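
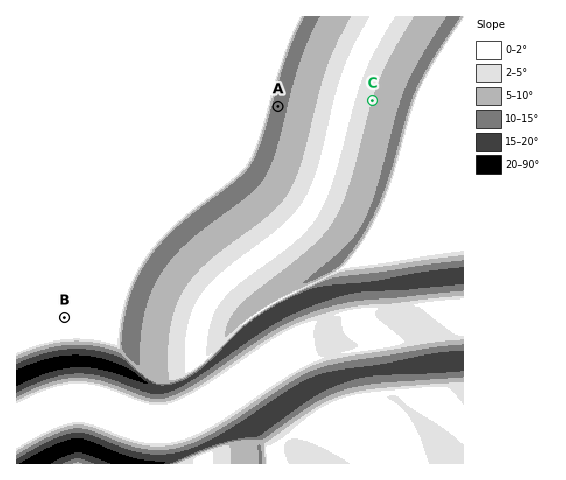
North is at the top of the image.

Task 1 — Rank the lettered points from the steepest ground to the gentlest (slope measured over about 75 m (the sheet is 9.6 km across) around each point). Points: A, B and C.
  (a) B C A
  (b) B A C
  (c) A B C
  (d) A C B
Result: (d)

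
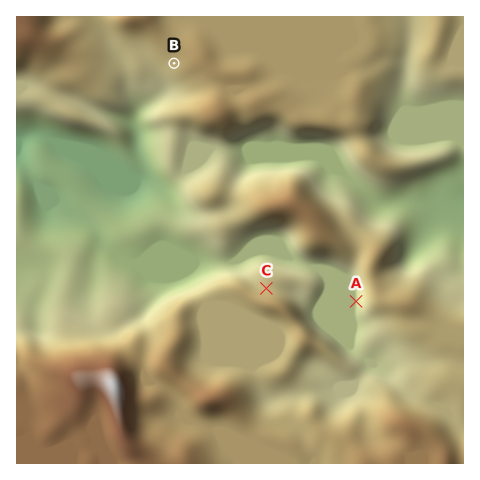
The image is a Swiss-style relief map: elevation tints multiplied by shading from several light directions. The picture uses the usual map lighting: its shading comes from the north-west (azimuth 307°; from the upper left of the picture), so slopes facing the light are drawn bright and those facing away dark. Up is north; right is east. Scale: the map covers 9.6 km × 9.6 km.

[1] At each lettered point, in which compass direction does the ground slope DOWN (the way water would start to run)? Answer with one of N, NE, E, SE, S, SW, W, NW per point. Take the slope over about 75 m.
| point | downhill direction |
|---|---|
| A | W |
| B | SW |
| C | N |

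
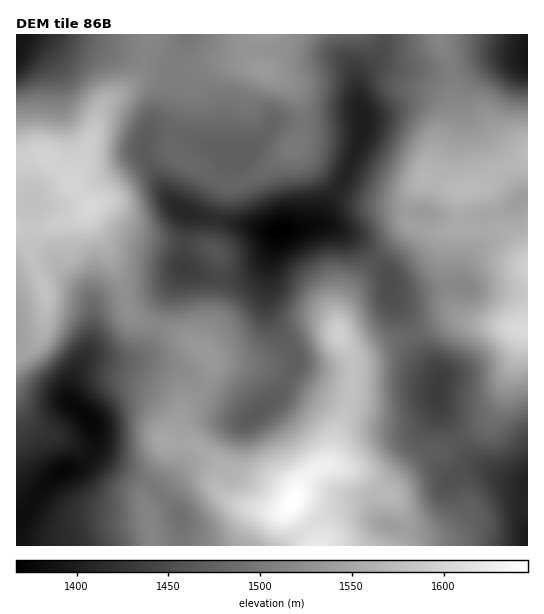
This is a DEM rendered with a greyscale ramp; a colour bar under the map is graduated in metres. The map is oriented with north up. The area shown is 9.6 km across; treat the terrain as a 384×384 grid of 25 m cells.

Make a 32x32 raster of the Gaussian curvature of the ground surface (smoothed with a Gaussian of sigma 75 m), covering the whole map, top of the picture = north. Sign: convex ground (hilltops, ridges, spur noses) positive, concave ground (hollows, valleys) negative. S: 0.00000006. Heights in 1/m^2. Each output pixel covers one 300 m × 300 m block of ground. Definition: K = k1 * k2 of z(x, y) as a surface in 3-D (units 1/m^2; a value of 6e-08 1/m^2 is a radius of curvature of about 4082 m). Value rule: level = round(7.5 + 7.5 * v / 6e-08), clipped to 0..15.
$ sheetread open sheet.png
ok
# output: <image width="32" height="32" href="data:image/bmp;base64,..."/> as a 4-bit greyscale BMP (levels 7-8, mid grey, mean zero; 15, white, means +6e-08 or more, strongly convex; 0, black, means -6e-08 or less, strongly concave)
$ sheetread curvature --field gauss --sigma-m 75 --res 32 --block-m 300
<image width="32" height="32" href="data:image/bmp;base64,Qk12AgAAAAAAAHYAAAAoAAAAIAAAACAAAAABAAQAAAAAAAACAAATCwAAEwsAABAAAAAAAAAAAAAAABEREQAiIiIAMzMzAERERABVVVUAZmZmAHd3dwCIiIgAmZmZAKqqqgC7u7sAzMzMAN3d3QDu7u4A////AHiHd3eHd4R3MGmWeFd3eHiHh3h4iLiHeeZGaOo1Vnp2d4dniYe4iXa/d3ZqZqaZZnZnZopmZ3eYi2l4XenYd3h3rJhQN1Z4Z3g3qiWDl1d4d5c8YolmYwh3jKl4Y3d2d4emW5n7d0m3Z3VVfbeFWYdkh5+4x2OP+4Z3VHdnhXhoM6meQWeGeZnIZkiGiKh0V0n7ZlZ3dmiIl4d4iZmXZYc5tViIh3d4d2WUZ3mIuqiIOViIVod4qHd98Am0eNu5R1/X60WHmYh2Z4+mYVRod3iJ01e6RZiJZSNf+HRAeSf6iKQEyDR5zHk0i/e6hqg3mIrIuFV7h3V5l7pEypdXyUZ4Rbc2i6cjd3dmhmqWOMlndldXd424dnlXjHEcmId2iWeXdod1OP5nhmZ0BGZ4dmh2d4Z3YAiEfLho23rHiHdnd4eodU33AHm4i4h6mYV3eIh3nPvPuIuIuHUGiEmIh3mJiGXkOnead1hgSHjJaIh4d2hwYgaHeHdb92Z3q3d3ZmqGgf9piHiHmrpXiImHd3eNYZish3iHd4iaWKh4h4h4dqmHSbd3d4ikV4nYV3eHV3h2p2iHiHd4lVfMpUVneDVXeI6zN4d4d3qoeXt3h1dog3pUU3d3d4uHl0ZIeFVEz4Z4ZnZ3d3h3dmqnaHh2WLp3d3d3d3d4dndph2h4l3iH"/>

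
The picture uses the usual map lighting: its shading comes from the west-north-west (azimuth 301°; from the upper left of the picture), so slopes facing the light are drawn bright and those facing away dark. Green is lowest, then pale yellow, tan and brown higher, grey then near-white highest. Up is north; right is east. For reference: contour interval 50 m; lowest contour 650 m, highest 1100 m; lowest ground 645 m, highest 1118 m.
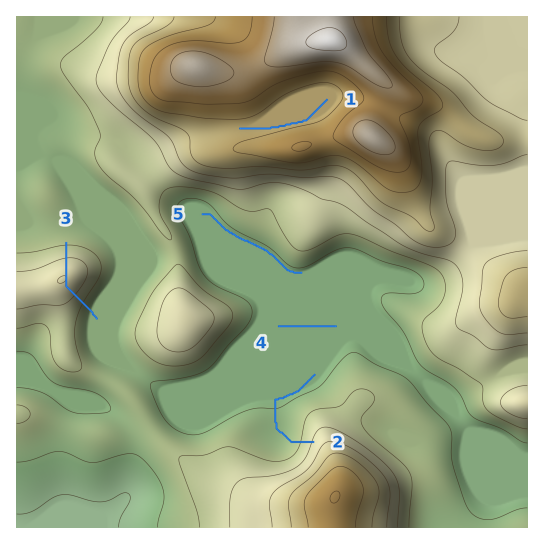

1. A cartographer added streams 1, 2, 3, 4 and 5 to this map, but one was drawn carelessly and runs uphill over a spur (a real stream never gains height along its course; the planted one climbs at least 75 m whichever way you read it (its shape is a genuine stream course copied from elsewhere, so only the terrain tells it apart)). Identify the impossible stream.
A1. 3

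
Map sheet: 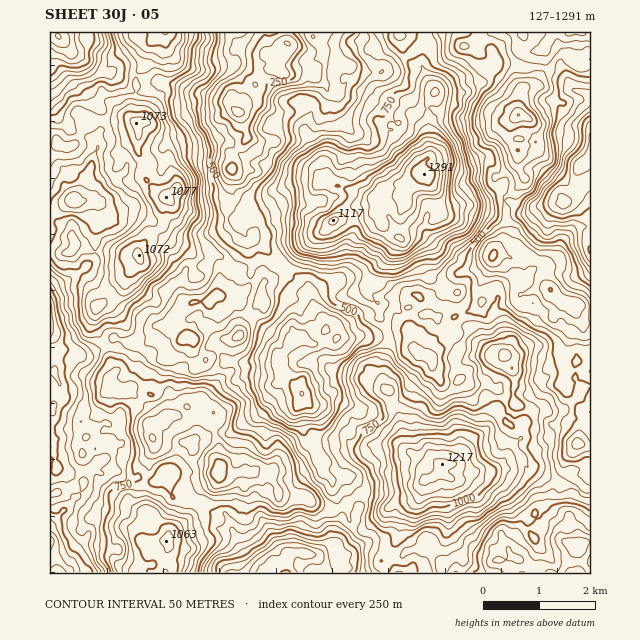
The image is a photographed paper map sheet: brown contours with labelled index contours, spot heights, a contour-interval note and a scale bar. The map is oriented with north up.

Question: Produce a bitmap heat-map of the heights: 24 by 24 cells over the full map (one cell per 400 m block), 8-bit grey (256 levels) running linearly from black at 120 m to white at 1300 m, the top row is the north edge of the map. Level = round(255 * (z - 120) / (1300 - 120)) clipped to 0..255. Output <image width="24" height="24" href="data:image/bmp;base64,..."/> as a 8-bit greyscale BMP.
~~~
<image width="24" height="24" href="data:image/bmp;base64,Qk12BgAAAAAAADYEAAAoAAAAGAAAABgAAAABAAgAAAAAAEACAAATCwAAEwsAAAABAAAAAAAAAAAAAAEBAQACAgIAAwMDAAQEBAAFBQUABgYGAAcHBwAICAgACQkJAAoKCgALCwsADAwMAA0NDQAODg4ADw8PABAQEAAREREAEhISABMTEwAUFBQAFRUVABYWFgAXFxcAGBgYABkZGQAaGhoAGxsbABwcHAAdHR0AHh4eAB8fHwAgICAAISEhACIiIgAjIyMAJCQkACUlJQAmJiYAJycnACgoKAApKSkAKioqACsrKwAsLCwALS0tAC4uLgAvLy8AMDAwADExMQAyMjIAMzMzADQ0NAA1NTUANjY2ADc3NwA4ODgAOTk5ADo6OgA7OzsAPDw8AD09PQA+Pj4APz8/AEBAQABBQUEAQkJCAENDQwBEREQARUVFAEZGRgBHR0cASEhIAElJSQBKSkoAS0tLAExMTABNTU0ATk5OAE9PTwBQUFAAUVFRAFJSUgBTU1MAVFRUAFVVVQBWVlYAV1dXAFhYWABZWVkAWlpaAFtbWwBcXFwAXV1dAF5eXgBfX18AYGBgAGFhYQBiYmIAY2NjAGRkZABlZWUAZmZmAGdnZwBoaGgAaWlpAGpqagBra2sAbGxsAG1tbQBubm4Ab29vAHBwcABxcXEAcnJyAHNzcwB0dHQAdXV1AHZ2dgB3d3cAeHh4AHl5eQB6enoAe3t7AHx8fAB9fX0Afn5+AH9/fwCAgIAAgYGBAIKCggCDg4MAhISEAIWFhQCGhoYAh4eHAIiIiACJiYkAioqKAIuLiwCMjIwAjY2NAI6OjgCPj48AkJCQAJGRkQCSkpIAk5OTAJSUlACVlZUAlpaWAJeXlwCYmJgAmZmZAJqamgCbm5sAnJycAJ2dnQCenp4An5+fAKCgoAChoaEAoqKiAKOjowCkpKQApaWlAKampgCnp6cAqKioAKmpqQCqqqoAq6urAKysrACtra0Arq6uAK+vrwCwsLAAsbGxALKysgCzs7MAtLS0ALW1tQC2trYAt7e3ALi4uAC5ubkAurq6ALu7uwC8vLwAvb29AL6+vgC/v78AwMDAAMHBwQDCwsIAw8PDAMTExADFxcUAxsbGAMfHxwDIyMgAycnJAMrKygDLy8sAzMzMAM3NzQDOzs4Az8/PANDQ0ADR0dEA0tLSANPT0wDU1NQA1dXVANbW1gDX19cA2NjYANnZ2QDa2toA29vbANzc3ADd3d0A3t7eAN/f3wDg4OAA4eHhAOLi4gDj4+MA5OTkAOXl5QDm5uYA5+fnAOjo6ADp6ekA6urqAOvr6wDs7OwA7e3tAO7u7gDv7+8A8PDwAPHx8QDy8vIA8/PzAPT09AD19fUA9vb2APf39wD4+PgA+fn5APr6+gD7+/sA/Pz8AP39/QD+/v4A////ADlShKzAwJddRysiLD1QfIWBb2I/NDw1KEZliK7DxaJ/a1U+RkpffIp+gnNLPU01KVNsiKu4q5aDg3p8eXBylaywp5d6XlNFQmJif5eXjJKin6Chj21yj77b18qujW1jYlVjbICMhpy+tK6ab19vlcLj6t3Do4hqXFdua36lmZaqoJCGXWeFosXV2tKtmoRgQ1dvc4Wsp52egGxTR1x5jqytrbKhjINjTU5siIyWoqKad0knHkBphpaHd4GIiHxlUk5tk5KIhYF6XzchJUh2k4hlWGN8iW1TUU9ggH9wY19nXzcmNEFhe2NIVGuRmXBRUE10enNkV1ZsdEgpKCk9WFZMVmR6gWRHO1eRnYZrW1pYY2BCNzlRZ1xaWVZVTz4tKGaSpKiEaGJUXGdRRVRqc2JaYVlMPTAmOoOKosCwgnRlXV1ZYWlwiZB7aU0xMDA0WZaYnby5m3tgS05woqift8+wjmIrLD5JcIuLhZmyr4NRTFF1r8vE3d7LvppaQ2Z5fH11gpm4xY5NR1x2obLJ4evcy6NoSW2ZlI+Flqy6vYo+Lk58qbe2zeb21ZJVPkV7maKYn7K1pHY4Jjlkk5+VnMHo1ohVLC9alaGhob+9l2k0HTRNam9uhpu6rm41ICVXgYueorm1hFUgCypMWlJlgZWmnWkwFiZPbm+Dj5mXgVgrFhw0QEFUcIOgonZPLi5PY09XeZKjonlJKxMSLD5LYnaPfWNWRTpGRzFIc6i9uIVLLRgOLT5YcYyFa05NPjUzNA=="/>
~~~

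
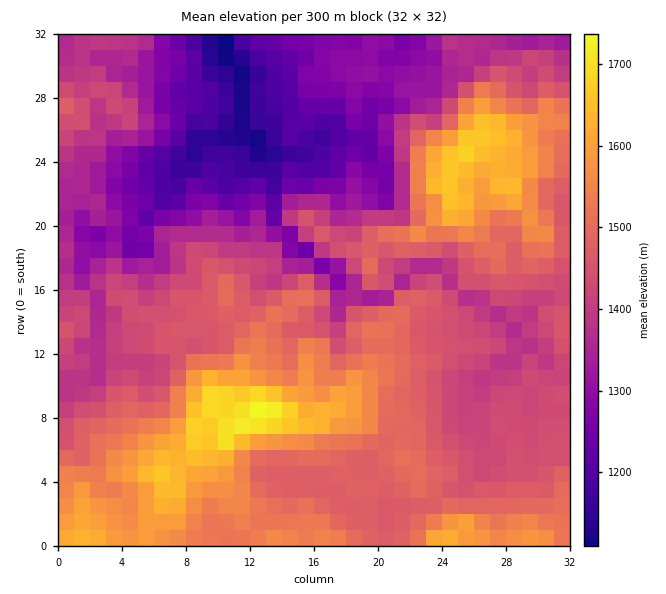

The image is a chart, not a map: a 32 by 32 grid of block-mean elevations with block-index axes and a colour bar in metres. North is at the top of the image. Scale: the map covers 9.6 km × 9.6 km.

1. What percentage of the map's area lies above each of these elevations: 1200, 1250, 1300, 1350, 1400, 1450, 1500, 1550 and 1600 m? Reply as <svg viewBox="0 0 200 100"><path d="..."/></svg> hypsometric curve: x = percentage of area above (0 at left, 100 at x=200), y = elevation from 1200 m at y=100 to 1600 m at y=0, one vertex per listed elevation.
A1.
<svg viewBox="0 0 200 100"><path d="M187 100l-11-12-14-13-13-13-19-12-34-12-38-13-23-13-17-12"/></svg>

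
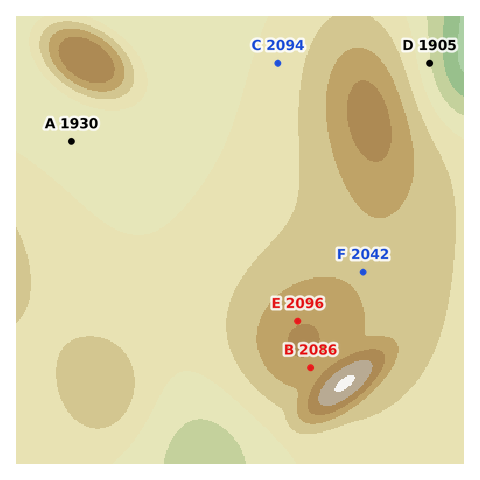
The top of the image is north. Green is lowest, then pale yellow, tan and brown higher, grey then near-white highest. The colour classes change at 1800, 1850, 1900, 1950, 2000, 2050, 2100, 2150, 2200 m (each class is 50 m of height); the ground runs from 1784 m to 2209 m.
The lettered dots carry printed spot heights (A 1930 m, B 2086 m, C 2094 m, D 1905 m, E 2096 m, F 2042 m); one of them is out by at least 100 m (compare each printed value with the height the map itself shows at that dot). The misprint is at C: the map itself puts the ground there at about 1969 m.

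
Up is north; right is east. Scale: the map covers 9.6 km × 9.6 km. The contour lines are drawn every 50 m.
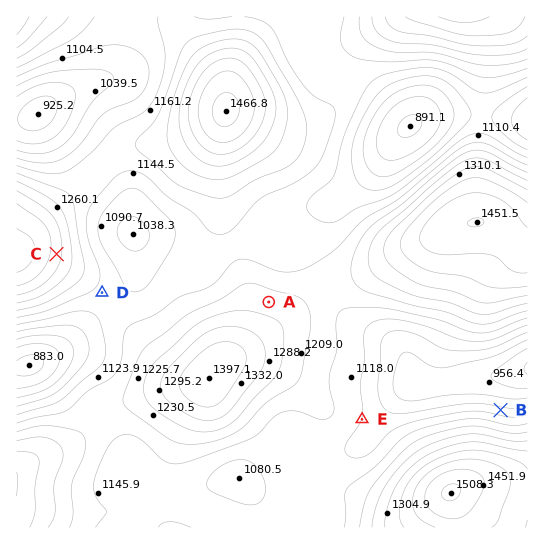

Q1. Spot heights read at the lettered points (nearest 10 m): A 1230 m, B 1070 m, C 1320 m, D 1130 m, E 1100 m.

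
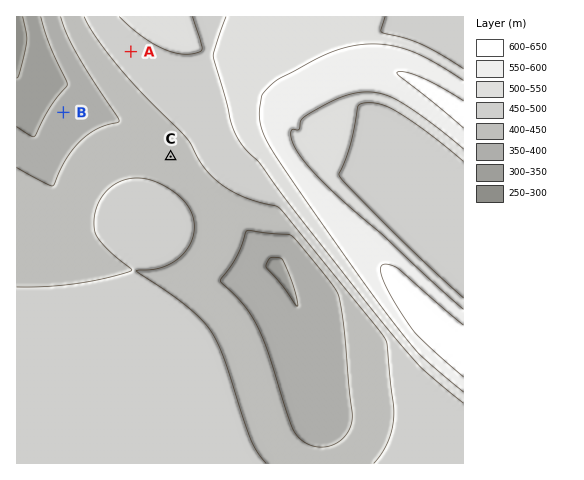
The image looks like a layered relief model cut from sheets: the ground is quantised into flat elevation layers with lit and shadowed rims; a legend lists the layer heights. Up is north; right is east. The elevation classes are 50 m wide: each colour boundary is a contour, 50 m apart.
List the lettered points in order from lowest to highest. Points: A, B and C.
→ B C A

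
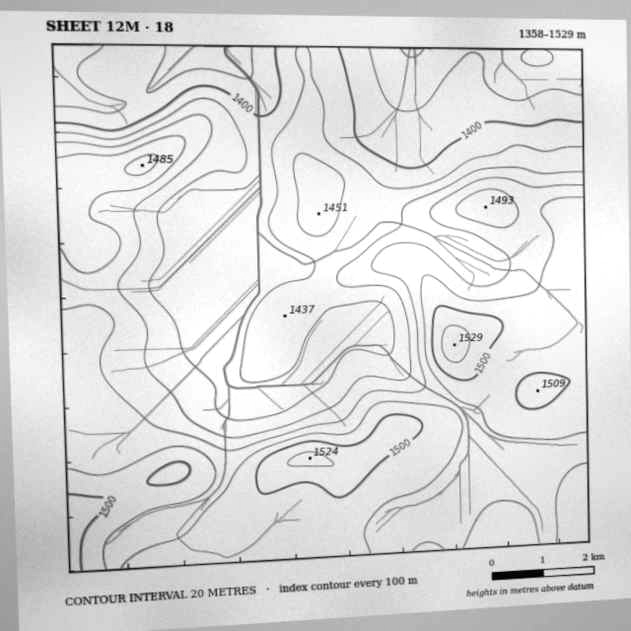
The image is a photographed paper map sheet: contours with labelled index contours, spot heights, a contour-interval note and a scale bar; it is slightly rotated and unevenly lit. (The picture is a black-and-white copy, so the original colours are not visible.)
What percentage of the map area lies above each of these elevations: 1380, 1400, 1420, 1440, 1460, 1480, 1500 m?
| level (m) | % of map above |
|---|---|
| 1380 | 95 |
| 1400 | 87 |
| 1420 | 71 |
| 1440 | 56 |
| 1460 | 46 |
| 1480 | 27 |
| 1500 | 5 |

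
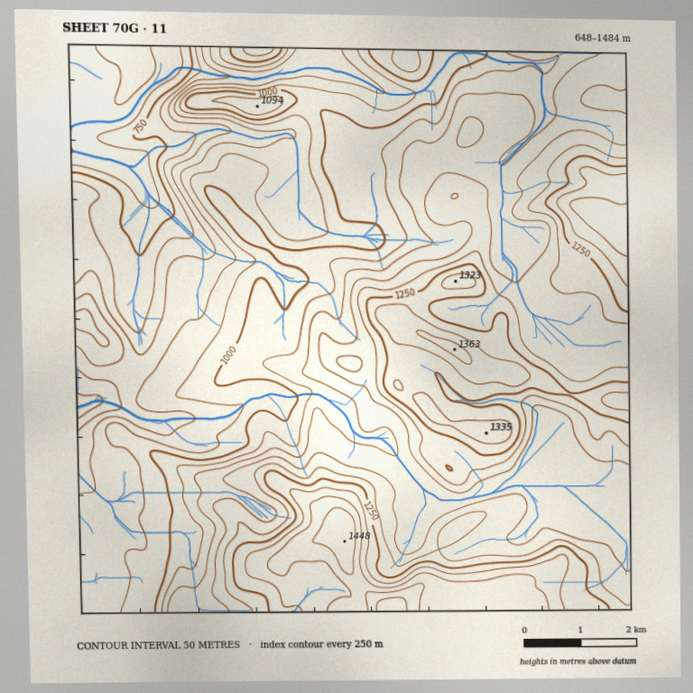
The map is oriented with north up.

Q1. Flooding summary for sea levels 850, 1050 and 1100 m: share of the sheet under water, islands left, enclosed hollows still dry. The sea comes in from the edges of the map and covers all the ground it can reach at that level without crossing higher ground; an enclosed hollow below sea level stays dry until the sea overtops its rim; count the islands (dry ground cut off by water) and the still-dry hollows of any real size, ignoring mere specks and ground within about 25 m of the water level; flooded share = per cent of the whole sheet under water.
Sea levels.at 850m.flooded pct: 10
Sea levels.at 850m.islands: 0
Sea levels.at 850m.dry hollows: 0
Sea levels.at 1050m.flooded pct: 42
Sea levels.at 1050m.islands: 1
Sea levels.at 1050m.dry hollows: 0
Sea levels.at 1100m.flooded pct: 48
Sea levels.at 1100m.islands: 0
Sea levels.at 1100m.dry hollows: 0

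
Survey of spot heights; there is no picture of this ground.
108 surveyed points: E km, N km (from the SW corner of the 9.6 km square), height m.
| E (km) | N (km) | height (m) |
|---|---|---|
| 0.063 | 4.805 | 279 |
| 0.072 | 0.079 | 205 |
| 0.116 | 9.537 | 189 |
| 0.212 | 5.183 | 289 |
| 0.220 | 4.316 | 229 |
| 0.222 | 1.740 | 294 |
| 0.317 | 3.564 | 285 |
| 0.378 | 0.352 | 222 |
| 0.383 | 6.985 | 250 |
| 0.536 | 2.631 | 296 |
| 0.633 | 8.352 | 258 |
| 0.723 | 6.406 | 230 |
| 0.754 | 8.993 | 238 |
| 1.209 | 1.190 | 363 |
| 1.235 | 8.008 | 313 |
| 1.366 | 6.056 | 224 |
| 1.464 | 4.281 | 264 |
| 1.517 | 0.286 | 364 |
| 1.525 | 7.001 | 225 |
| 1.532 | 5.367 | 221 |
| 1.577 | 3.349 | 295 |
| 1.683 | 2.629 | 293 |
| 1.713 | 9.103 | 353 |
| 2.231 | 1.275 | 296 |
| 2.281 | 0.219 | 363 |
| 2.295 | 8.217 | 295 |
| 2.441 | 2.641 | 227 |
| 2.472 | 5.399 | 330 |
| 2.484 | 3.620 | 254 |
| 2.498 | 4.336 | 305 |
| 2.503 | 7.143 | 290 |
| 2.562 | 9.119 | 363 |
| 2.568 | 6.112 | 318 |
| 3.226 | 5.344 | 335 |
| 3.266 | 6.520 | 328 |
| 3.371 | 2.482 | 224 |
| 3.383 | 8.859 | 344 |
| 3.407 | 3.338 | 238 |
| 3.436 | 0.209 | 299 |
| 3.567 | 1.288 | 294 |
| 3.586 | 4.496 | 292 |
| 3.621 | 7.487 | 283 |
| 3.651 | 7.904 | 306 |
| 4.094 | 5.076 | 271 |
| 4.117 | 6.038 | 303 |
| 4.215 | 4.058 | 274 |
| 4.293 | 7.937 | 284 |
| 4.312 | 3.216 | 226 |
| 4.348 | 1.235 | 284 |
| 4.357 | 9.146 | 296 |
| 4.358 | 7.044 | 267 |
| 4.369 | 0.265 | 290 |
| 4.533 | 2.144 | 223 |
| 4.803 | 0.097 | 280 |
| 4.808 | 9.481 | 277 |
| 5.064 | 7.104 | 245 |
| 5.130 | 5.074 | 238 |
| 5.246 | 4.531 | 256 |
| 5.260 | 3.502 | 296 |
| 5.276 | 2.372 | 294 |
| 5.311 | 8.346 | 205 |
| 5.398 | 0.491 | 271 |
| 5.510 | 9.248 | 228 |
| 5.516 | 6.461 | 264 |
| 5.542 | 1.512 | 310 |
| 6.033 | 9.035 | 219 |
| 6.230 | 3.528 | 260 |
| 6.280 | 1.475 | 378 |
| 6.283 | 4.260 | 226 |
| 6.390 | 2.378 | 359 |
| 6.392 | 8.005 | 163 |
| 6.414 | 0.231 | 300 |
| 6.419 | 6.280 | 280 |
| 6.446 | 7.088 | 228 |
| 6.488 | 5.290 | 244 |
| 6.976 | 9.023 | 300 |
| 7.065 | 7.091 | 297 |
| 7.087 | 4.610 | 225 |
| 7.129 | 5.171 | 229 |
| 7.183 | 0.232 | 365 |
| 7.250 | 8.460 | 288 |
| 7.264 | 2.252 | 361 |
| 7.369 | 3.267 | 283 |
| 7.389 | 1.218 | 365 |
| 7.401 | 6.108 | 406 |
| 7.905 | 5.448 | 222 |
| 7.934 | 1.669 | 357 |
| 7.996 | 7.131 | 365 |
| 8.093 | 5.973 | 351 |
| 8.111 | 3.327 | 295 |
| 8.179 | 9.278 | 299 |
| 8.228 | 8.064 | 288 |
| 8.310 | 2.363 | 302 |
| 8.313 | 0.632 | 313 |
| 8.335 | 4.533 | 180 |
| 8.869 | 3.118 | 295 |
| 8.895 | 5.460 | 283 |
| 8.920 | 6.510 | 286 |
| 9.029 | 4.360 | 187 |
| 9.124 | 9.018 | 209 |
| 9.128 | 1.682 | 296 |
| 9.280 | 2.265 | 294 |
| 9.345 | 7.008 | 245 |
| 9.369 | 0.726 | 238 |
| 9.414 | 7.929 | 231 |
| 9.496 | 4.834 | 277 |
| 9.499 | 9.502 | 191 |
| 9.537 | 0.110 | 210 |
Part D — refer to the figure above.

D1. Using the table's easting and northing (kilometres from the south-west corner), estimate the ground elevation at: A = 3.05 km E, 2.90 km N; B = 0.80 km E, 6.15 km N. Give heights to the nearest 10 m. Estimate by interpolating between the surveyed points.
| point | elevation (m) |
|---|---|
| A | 220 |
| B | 240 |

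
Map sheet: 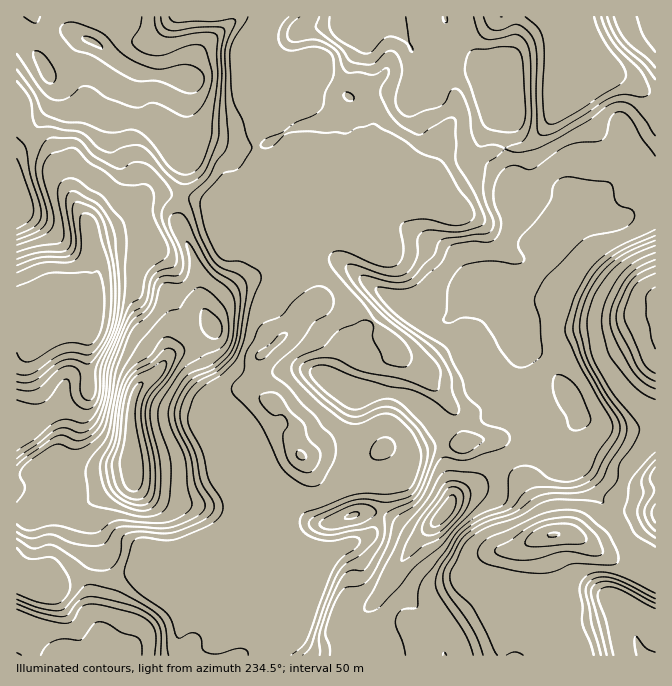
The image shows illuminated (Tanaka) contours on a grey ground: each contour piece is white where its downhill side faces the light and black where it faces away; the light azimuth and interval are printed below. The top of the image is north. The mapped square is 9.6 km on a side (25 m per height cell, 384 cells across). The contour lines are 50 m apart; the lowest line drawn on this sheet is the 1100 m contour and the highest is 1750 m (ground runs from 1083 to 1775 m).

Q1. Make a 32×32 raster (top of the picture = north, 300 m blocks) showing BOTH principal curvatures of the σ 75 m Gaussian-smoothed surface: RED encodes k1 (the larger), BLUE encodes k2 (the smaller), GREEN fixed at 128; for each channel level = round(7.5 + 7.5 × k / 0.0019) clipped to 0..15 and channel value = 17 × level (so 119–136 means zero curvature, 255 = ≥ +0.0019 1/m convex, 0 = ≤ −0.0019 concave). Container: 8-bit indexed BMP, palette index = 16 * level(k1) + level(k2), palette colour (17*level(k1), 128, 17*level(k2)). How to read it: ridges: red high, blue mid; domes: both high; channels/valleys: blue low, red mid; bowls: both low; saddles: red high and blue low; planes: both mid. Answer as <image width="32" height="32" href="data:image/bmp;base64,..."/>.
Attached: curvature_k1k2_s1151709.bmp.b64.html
<image width="32" height="32" href="data:image/bmp;base64,Qk02CAAAAAAAADYEAAAoAAAAIAAAACAAAAABAAgAAAAAAAAEAAATCwAAEwsAAAABAAAAAAAAAIAAABGAAAAigAAAM4AAAESAAABVgAAAZoAAAHeAAACIgAAAmYAAAKqAAAC7gAAAzIAAAN2AAADugAAA/4AAAACAEQARgBEAIoARADOAEQBEgBEAVYARAGaAEQB3gBEAiIARAJmAEQCqgBEAu4ARAMyAEQDdgBEA7oARAP+AEQAAgCIAEYAiACKAIgAzgCIARIAiAFWAIgBmgCIAd4AiAIiAIgCZgCIAqoAiALuAIgDMgCIA3YAiAO6AIgD/gCIAAIAzABGAMwAigDMAM4AzAESAMwBVgDMAZoAzAHeAMwCIgDMAmYAzAKqAMwC7gDMAzIAzAN2AMwDugDMA/4AzAACARAARgEQAIoBEADOARABEgEQAVYBEAGaARAB3gEQAiIBEAJmARACqgEQAu4BEAMyARADdgEQA7oBEAP+ARAAAgFUAEYBVACKAVQAzgFUARIBVAFWAVQBmgFUAd4BVAIiAVQCZgFUAqoBVALuAVQDMgFUA3YBVAO6AVQD/gFUAAIBmABGAZgAigGYAM4BmAESAZgBVgGYAZoBmAHeAZgCIgGYAmYBmAKqAZgC7gGYAzIBmAN2AZgDugGYA/4BmAACAdwARgHcAIoB3ADOAdwBEgHcAVYB3AGaAdwB3gHcAiIB3AJmAdwCqgHcAu4B3AMyAdwDdgHcA7oB3AP+AdwAAgIgAEYCIACKAiAAzgIgARICIAFWAiABmgIgAd4CIAIiAiACZgIgAqoCIALuAiADMgIgA3YCIAO6AiAD/gIgAAICZABGAmQAigJkAM4CZAESAmQBVgJkAZoCZAHeAmQCIgJkAmYCZAKqAmQC7gJkAzICZAN2AmQDugJkA/4CZAACAqgARgKoAIoCqADOAqgBEgKoAVYCqAGaAqgB3gKoAiICqAJmAqgCqgKoAu4CqAMyAqgDdgKoA7oCqAP+AqgAAgLsAEYC7ACKAuwAzgLsARIC7AFWAuwBmgLsAd4C7AIiAuwCZgLsAqoC7ALuAuwDMgLsA3YC7AO6AuwD/gLsAAIDMABGAzAAigMwAM4DMAESAzABVgMwAZoDMAHeAzACIgMwAmYDMAKqAzAC7gMwAzIDMAN2AzADugMwA/4DMAACA3QARgN0AIoDdADOA3QBEgN0AVYDdAGaA3QB3gN0AiIDdAJmA3QCqgN0Au4DdAMyA3QDdgN0A7oDdAP+A3QAAgO4AEYDuACKA7gAzgO4ARIDuAFWA7gBmgO4Ad4DuAIiA7gCZgO4AqoDuALuA7gDMgO4A3YDuAO6A7gD/gO4AAID/ABGA/wAigP8AM4D/AESA/wBVgP8AZoD/AHeA/wCIgP8AmYD/AKqA/wC7gP8AzID/AN2A/wDugP8A/4D/AIeGloWHh9iDlXSDtYZzg7aWl4eWhai4hXWFhndyp7iHx9fEt6i42qSFhoeHh4dx2KiYl2SXuJeEdoeHhpS3qJelcnLZt6eVkoaHh3eHh4Ol2Kenlaa3hIaHiIeFg+no53J0Y7OThHSGh3eHh4eHdoLYpdeWlINkh5iXl5Xk+rVwlGSFlqeEdoeHd4eHiId3graE19emg4OmppeXuLWRkYW1dYaWtoRikoN2h4eHh4SBcHGF58W2YXOBgIKUcJOWg9ump6imgpbHppSEh4eF5fn3sbKm9/iFc4SFcWCEpoW2yaeXl6K258XI6KSHd4aUk+f4xJSW+ebW2aaFhaSmk7ell4eFpOvqg7Z0hIeHp6aVg4JzUZX31aaXpLW4tpODpenIp6S26diDyIN2h5elYaaXh4d0lOelyLaVp7nJhXGigce3tJP3x6SngoeIqINzlZeGZnSTwlGCpJeYh6enlIGFkrVhg/ellWJ1h5iXlYWWo5Nkc9fHpaeWd4eImNrFlqeWpYCE+KSUY3WXp3SEhoTJyKT2+JKVh4eHh4jHx4KWlLboYIT495Z0cYOFhIWl+Ojo58aCg6eYiIeHmOiCprVThdrAtsXW+LTYo6KkxfjYlHN0c3KFuIiHh4fHpYO3VHaDk2GD54Tnw7XpgnJzlZSnl3RxlLaXh4eYl9eEppZ0d3eGdWDXyKaD2eqChYSVhpeVgLboqId3h5iXtWSmZIZ3d3d3cNWD15bHx5OFl3V1dIHn6JeHh4eHh4fXdKZjdnR2dodx1pPqtce4xZWHl3WU9/e1t5eYqJeHh8emhYVjdGKjk3Hnk4LT1nOVloeHpfe1YlOWp5eXhoeHl9eFhXaGtvmQk8eGYfaUZIZ3h4eWlXV2dqbH2bW2h5iHl+fGhtnWt2CUt4TW+HJ2h3d3h4eHd4a2toNicLWHh5iHl7joyaeCcMaHhcXUY3eHd3eHd4eHh4aFdWOWuIiHh4eHh5jHg6K2lZZlg9SEdYd3h4eHh4eHh3d1lqapl5eIiIeHmLZjdYSml3O32reEh3eHh3eHh3eGhoWolaeGl6iXl4i4tYRkhbiGhMeYyJSWl4eHdod2dYWmhZeVkpKVuIeGuJeUtKemqJa2l4fIhYWHl6enh4eFp5d0hbi5xnCVx6fIhXLHqKeYl4d2ldaDhJeHdpaolpW6p5Z0uKjIcnODuMiUhdiVd4aEpabZ2YN0h5iGhbZ0hbeGlpWoqMdyd3WDkoG36IN1pffGprjXg3SGlXVTxKZxtpZ1p6mouIOHd3VyhceUldj3c4Wlt/iTc4XFlHPGuZTGlYe1pbjIk4eGgrjHhoXHppSXxnGEtvWkhMb31rmYlqeFqLdzhLaUh4OW2Jc="/>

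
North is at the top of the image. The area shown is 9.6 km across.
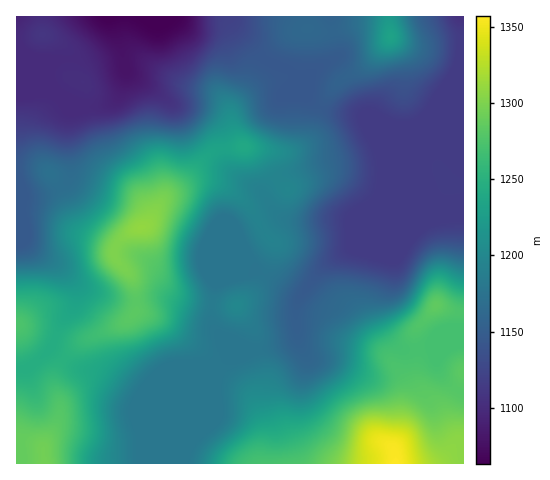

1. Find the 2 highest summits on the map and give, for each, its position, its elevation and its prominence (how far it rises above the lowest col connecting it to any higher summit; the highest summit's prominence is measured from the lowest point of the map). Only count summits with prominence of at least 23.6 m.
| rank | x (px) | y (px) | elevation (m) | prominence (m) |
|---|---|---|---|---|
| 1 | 141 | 228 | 1309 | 130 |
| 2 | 391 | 36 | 1232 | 85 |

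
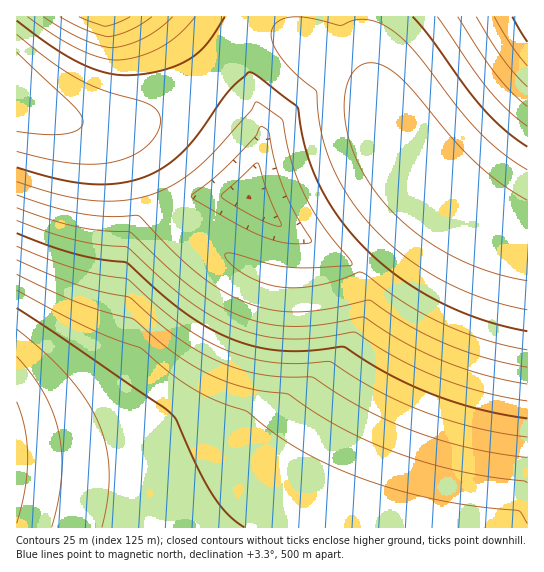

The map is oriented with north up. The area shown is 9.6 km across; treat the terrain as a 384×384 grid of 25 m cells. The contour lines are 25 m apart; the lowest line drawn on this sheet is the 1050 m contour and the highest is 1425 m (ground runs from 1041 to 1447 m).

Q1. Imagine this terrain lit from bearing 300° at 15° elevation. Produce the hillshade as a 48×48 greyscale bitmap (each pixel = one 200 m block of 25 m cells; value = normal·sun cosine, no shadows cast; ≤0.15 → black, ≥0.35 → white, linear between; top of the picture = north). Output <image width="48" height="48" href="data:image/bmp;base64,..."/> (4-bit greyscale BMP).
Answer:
<image width="48" height="48" href="data:image/bmp;base64,Qk32BAAAAAAAAHYAAAAoAAAAMAAAADAAAAABAAQAAAAAAIAEAAATCwAAEwsAABAAAAAAAAAAAAAAABEREQAiIiIAMzMzAERERABVVVUAZmZmAHd3dwCIiIgAmZmZAKqqqgC7u7sAzMzMAN3d3QDu7u4A////ALu7qqqpmZmZmIiIiIiIiIiIiIh3d3d3iLu7qqqpmZmZmIiIiIiIiIiIiIh3d3d3eLu7qqqpmZmZmIiIiIiIiIiIiIh3d3d3eLu7qqqpmZmZmYiIiIiIiIiIiId3d3d3d7u7qqqpmZmZmYiIiIiIiIiIiId3d3d3d7u6qqqpmZmZmZiIiIiIiIiIiId3d3d3d7u6qqqpmZmZmZiIiIiIiIiIiId3d3d3Zru6qqqZmZmZmZmIiIiIiIiIiId3d3d3ZruqqqqZmZmZmZmYiIiIiIiIiId3d3d2ZrqqqqmZmZmZmZmZiIiIiIiIiId3d3d2ZqqqqqmZmYiZmIiIiIiIiIiIiId3d3d2ZqqqqpmZmYiYiIh3eIiIiIiIiId3d3d2ZqqqqZmZmIiYiId3dneIiIiIiIh3d3d2ZqqqmZmZiImYiId3ZmVoiIiIiIh3d3d2ZqqZmZmIiImYiId2ZlVVeIiIiIh3d3d2ZpmZmZiIiJmYiId2ZVVEV4iIiIiHd3d2ZpmZmYiIiJmZiId2ZVRENHiIiIiHd3d3ZpmZiIiIiJmZiId2ZVREM0eIiIiId3d3ZpmYiIh3iZmZiId2ZlVEQzWIiIiId3d3d5iIiId3iamZmIh3ZlVURDRoiIiIh3d3d4iIiHd3iamZmIh3dmZVVERYmIiIiHd3d4iId3d3iaqZmYiHd3ZmZVVXmYiIiHd3d4iHd3dmiqqZmYiIiHd3dmZomYiIiId3d4h3d3ZmiqqpmZiIiIiIiHd4mZiIiIiHd3d3d2ZmiqqpmZmIiZmZmZiZmZiIiIiIiHd3dmZmiqqZmZmJmZqqqqqZmZmIiIiIiHd3ZmZWiqqZmZiJmaqqu6qpmZmIiIiIiHd2ZmVVeamZmYiImaq7uqqpmZmIiIiIiHd2ZmVVaJmZmIiImau7uqqpmZmIiIiIiHdmZmVVVomZiIiImru7uqqpmZmIiIiIiHdmZmVVVVd3d3d4rMu7u6qpmZiIiIiIiHdmZmVVVERFVVRGrMy7u6qpmZiIiIiIiHdmZmZVVUREMzM0nMzLu6qpmZiIiIiIiHd2ZmZlVVREQzM0jMzLu6qpmYiIiIiIiHd3ZmZmVVVERDMze8zMu7qpmYiIh3d4iHd3d2ZmZlVUREMza9zMu7qpmYiHd3d3iHd3d3d3ZmZVVERDWt3Mu7qpmIiHd3d3eHd3d3d3d3ZmVVRDSM3My7qpmIh3d3d3d3d3d3iIiHd2ZlVEV5vMy7qpmId3d3d3d3d3eIiIiIh3dmVUaJm8y7qpmId3dmZnd3d3iIiZmZmId2ZVaJmau7qpmId3ZmZmZ3d3iImaqqmZiHdmeZmZq7qpiHd2ZmZmZnd3iJmqu7qqmId3iZmZmaqZiHd2ZmZmZnd3iJqrzMu6qZh4iZmZmaqZiHdmZlVWZnd4iJq83czLupmImZmZmZqZiHdmZlVVVnd4iZrN3d3cu6qZmZmZmZqZiHdmZVVVVXd4iZrO7u7dzLqqqpmZmZqZiHdmZVVVVXd3iZrf//7t3MuqqpmZmaqZiHdmZVVVVQ=="/>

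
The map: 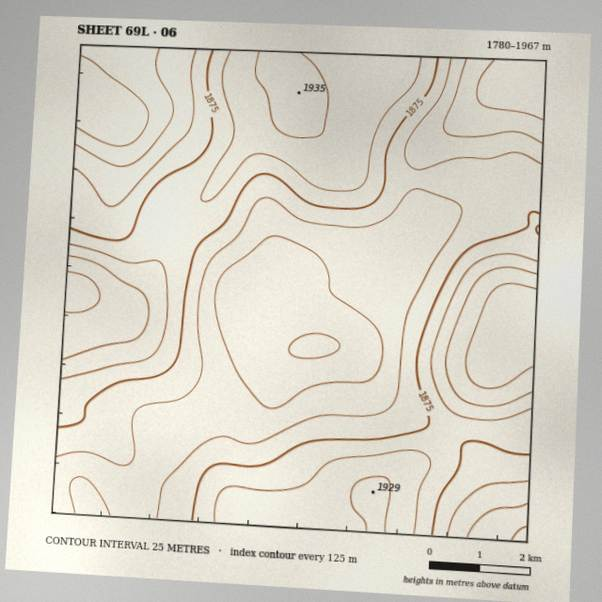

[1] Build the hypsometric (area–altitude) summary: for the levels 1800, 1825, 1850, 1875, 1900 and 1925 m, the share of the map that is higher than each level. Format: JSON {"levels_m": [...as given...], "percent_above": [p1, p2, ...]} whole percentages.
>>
{"levels_m": [1800, 1825, 1850, 1875, 1900, 1925], "percent_above": [96, 83, 62, 42, 26, 10]}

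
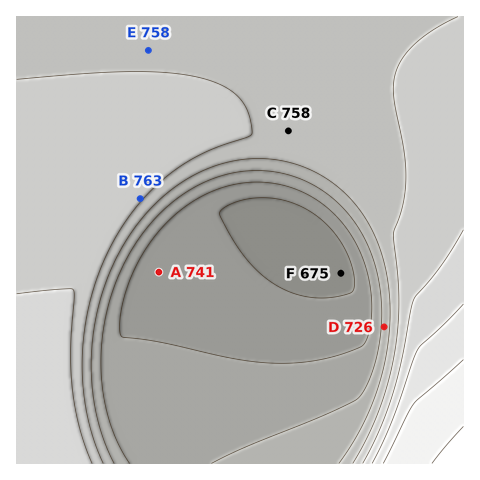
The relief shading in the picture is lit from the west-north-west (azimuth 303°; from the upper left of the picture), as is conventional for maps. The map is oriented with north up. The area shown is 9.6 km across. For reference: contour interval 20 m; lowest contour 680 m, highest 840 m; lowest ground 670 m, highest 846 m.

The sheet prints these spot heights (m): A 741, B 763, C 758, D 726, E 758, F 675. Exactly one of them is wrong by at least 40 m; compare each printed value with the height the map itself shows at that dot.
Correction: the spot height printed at A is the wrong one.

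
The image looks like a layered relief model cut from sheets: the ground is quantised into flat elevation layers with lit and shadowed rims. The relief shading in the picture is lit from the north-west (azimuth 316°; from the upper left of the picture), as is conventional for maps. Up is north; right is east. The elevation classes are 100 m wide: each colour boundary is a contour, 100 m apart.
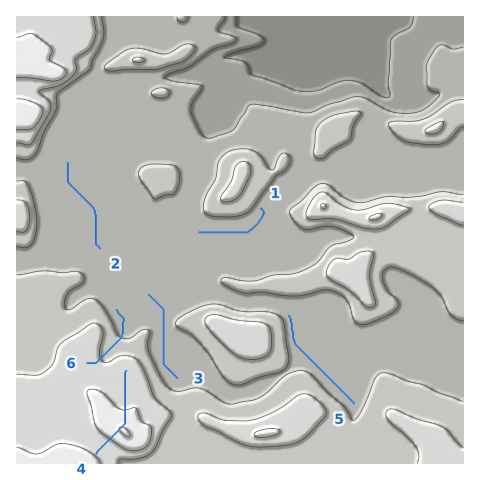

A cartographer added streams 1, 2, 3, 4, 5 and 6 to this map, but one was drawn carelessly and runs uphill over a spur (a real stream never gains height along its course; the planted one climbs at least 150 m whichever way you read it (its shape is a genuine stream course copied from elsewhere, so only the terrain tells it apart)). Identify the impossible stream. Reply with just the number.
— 4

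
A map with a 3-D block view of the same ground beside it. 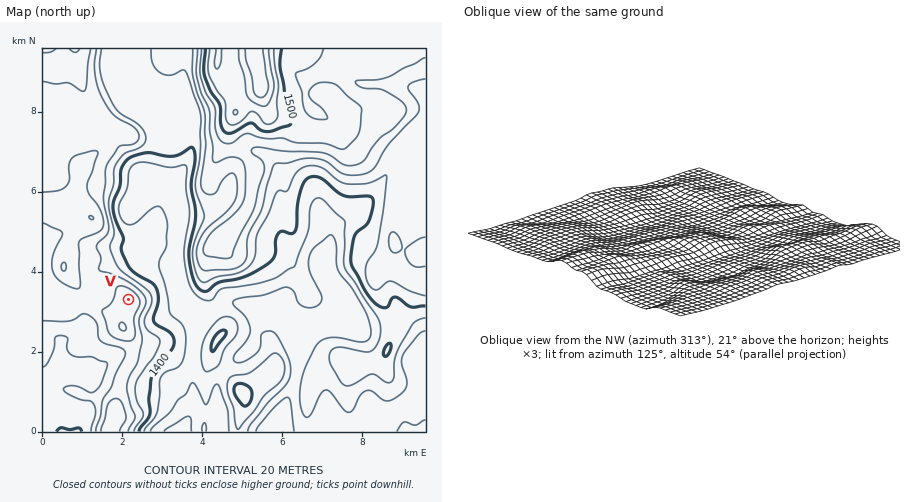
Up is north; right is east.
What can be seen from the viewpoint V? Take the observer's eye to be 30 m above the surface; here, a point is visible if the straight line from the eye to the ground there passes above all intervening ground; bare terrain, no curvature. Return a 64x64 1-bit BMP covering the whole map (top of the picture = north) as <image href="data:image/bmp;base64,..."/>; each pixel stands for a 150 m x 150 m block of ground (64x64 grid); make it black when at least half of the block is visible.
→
<image width="64" height="64" href="data:image/bmp;base64,Qk0+AgAAAAAAAD4AAAAoAAAAQAAAAEAAAAABAAEAAAAAAAACAAATCwAAEwsAAAIAAAAAAAAA////AAAAAAD/8AH3gAhz///wAP+AGHHP/n8A94AYcMeAP/73wBjwwAA///fACODAA///98AA4EAP///34ADgQP++Y/f4AeBA/w4D9/wF4AD/DgPz/g/wQP4GA/B+D/CA/gPD8D4P+YD/Aef4Hx//gP8B5/gPP//A/wD/+AZ//8D/AP/8Bn//4P8D//4O///g/g///w////D+H///H///8P4/P//////4//8///////////////h/j///////+D8P////8//4fw/P///z//B/Hx//////8P8fH//////g/z8f////h2D//w////8AAP//D////wAA//8P////AAD/7w////8AAH/jD////wAAP+A/////AAAf4P////8AAA/g/////4AAB+f+f///wAAD/4x////AAAH/AH///+AAAf8Af///4AAH/wD////gAB//Af///+AAP/8D////8AA//wP////wAH4/A////+AAfB8A////4AH4DwD////AP+AHAB///8D/4AMAH+H////gAAA/EP//9wAAAHg8///AAADh4D///4AQQOfAP//8AHBA/4A//zwA4AD/gD/+HADAAP+AP/48AIAA/4A//jgAAAD/AD/8MAAAAP8AP/xwAAAA/wB//HAAAAD/gH/8cAAAAP+Af/jwAAAA/4B/+OAAAAD/gH/44AAAAA=="/>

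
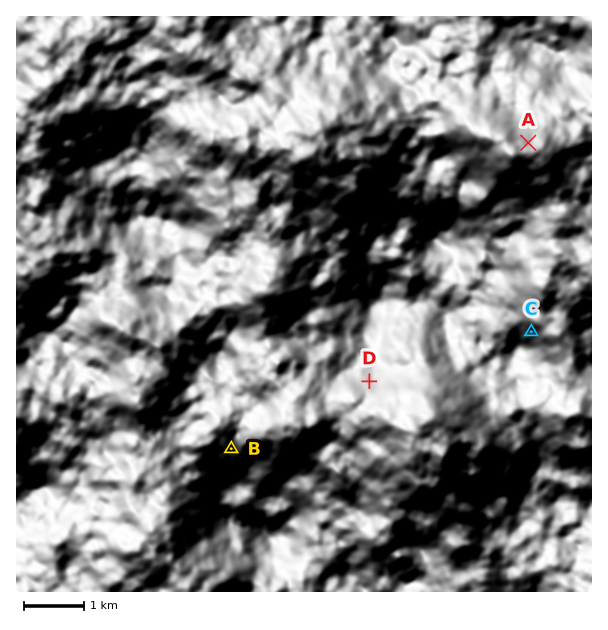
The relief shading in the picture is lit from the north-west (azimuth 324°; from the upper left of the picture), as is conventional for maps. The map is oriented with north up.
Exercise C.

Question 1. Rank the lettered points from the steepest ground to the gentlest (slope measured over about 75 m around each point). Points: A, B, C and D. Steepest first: C D A B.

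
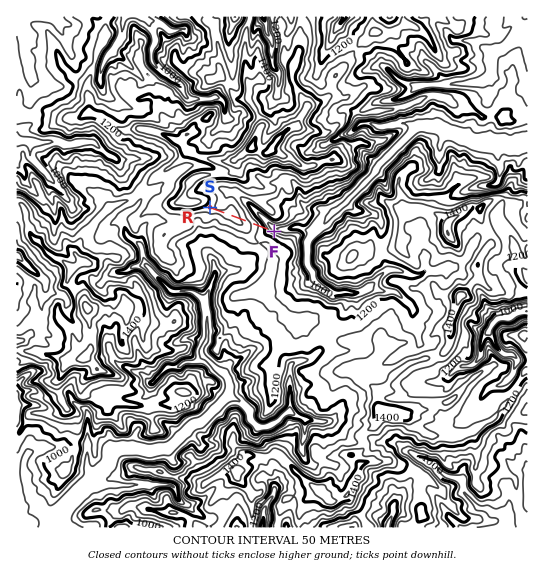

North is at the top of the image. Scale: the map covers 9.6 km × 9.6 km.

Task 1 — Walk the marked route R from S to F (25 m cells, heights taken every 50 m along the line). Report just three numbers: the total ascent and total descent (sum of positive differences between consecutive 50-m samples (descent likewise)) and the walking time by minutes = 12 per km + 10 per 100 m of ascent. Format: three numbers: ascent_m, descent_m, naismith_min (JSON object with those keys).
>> {"ascent_m": 15, "descent_m": 290, "naismith_min": 17}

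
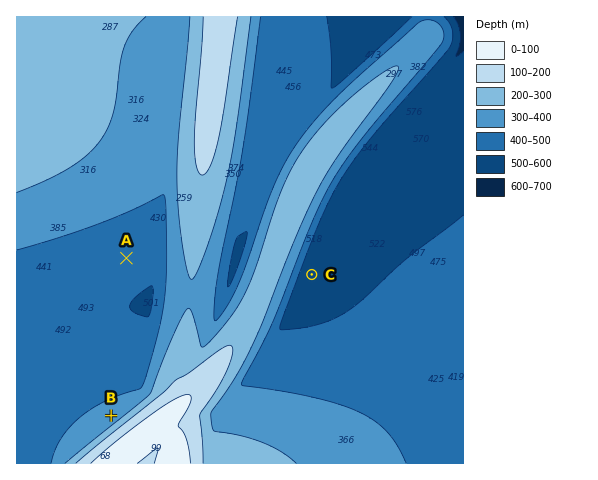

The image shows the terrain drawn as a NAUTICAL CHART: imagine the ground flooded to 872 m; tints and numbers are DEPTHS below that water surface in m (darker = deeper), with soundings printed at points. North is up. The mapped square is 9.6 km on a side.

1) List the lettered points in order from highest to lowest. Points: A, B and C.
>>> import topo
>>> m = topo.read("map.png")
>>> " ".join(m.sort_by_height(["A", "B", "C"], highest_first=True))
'B A C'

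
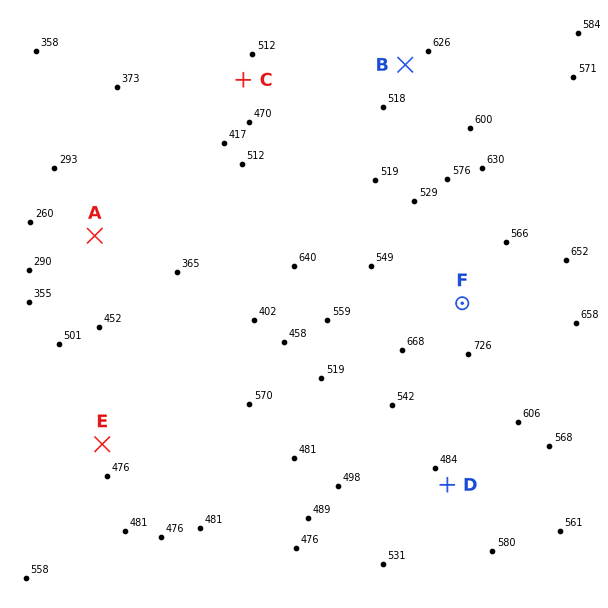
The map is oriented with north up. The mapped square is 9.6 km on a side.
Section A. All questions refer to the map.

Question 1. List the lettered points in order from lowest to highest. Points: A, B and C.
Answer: A C B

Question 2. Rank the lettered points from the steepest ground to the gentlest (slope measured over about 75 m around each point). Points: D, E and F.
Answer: F D E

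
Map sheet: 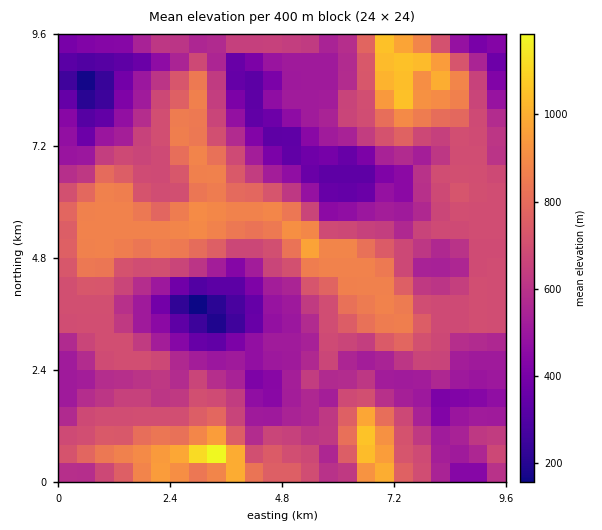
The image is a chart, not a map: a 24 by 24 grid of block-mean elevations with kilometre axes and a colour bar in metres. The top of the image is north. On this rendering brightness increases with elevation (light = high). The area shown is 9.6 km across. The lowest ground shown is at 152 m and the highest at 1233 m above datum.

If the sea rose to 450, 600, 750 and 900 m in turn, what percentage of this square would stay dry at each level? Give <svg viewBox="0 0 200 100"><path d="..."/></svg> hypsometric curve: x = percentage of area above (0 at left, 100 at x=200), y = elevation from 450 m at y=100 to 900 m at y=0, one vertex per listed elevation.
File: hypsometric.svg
<svg viewBox="0 0 200 100"><path d="M174 100l-57-33-71-34-36-33"/></svg>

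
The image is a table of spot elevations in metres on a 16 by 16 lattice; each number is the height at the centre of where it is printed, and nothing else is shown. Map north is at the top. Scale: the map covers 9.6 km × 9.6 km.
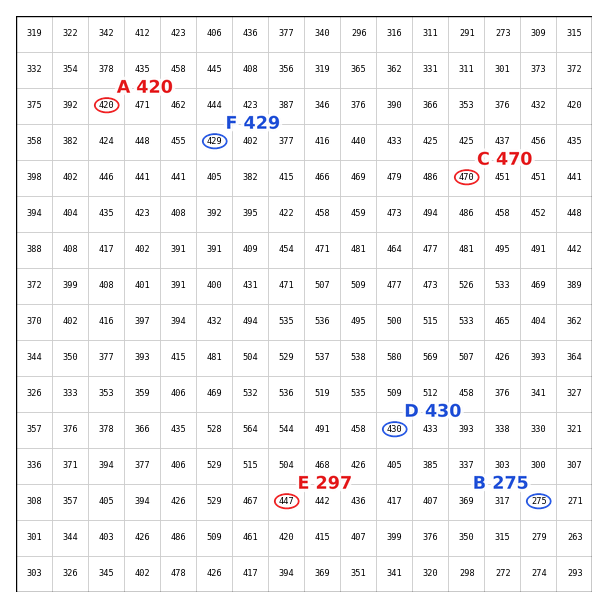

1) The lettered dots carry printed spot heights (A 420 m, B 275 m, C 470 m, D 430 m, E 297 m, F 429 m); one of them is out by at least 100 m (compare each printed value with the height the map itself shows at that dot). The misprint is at E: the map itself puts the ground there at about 447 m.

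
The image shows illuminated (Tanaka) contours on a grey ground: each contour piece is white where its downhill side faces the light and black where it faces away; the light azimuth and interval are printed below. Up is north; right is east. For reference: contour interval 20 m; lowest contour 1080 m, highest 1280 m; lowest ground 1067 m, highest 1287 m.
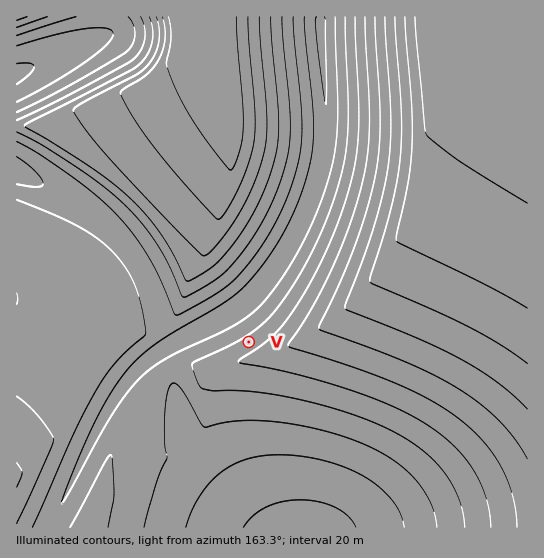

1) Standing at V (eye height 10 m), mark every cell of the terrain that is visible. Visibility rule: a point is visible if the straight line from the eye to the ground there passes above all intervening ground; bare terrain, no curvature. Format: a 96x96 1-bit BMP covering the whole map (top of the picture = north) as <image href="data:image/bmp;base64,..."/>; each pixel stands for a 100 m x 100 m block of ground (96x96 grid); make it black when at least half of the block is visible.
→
<image width="96" height="96" href="data:image/bmp;base64,Qk2+BAAAAAAAAD4AAAAoAAAAYAAAAGAAAAABAAEAAAAAAIAEAAATCwAAEwsAAAIAAAAAAAAA////AAAAAAAAAAAAAAAAAAAAAAAAAAAAAAAAAAAAAAAAAAAAAAAAAAAAAAAAAAAAAAAAAAAAAAAAAAAAAAB4AAAAAAAAAAAAAAP/wAAAAAAAAAAAAAH/wAAAAAAAAAAAAA//8AAAAAAAAAAAAD///AAAAAAAAAAAAH///wAAAAAAAAAAAP///8AAAAAAAAAAAf///+AAAAAAAAAAA/////gAAAAAAAAAA/////wAAAAAAAAAD/////8AAAAAAAAAf/////+AAAAAAAAA///////AAAAAAAAA///////gAAAAAAAB///////wAAAAAAAB///////4AAAAAAAB///////8AAAAAAAB///////+AAAAAAAB////////AAAAAAAD////////wAAAAAAD////////8AAAAAAD/////////AAAAAAD//////////8AAAQD//////////8AAAIH//////////8AAAGH//////////8AAADn//////////8AAAB///////////8AAAA///////////8AAAAP//////////8AAAAD//////////8AAAAA//////////8AAAAAf//5//////8AAAAAH//wf/////8AAAAAB//gH/////8AAAAAAf/AB/////8AAAAAAH+AAf////8AAAAAAD+AAP////8AAAAAAB+AAD////8AAAAAAAcAAA////8AAAAAAAMAAAf///8AAAAAAAEAAAH///8AAAAAAAAAAAD///8AAAAAAAAAAAB///8AAAAAAAAAAAAf//8AAAAAAAAAAAAP//8AAAAAAAAAAAAH//8AAAAAAAAAAAAB//8AAAAAAAAAAAAA//8AAAAAAAAAAAAAf/8AAAAAAAAAAAAAP/8AAAAAAAAAAAAAH/8AAAAAAAAAAAAAD/8AAAAAAAAAAAAAB/8AAAAAAAAAAAAAA/8AAAAAAAAAAAAAAf8AAAAAAAAAAAAAAP8AAAAAAAAAAAAAAH8AAAAAAAAAAAAAAD8AAAAAAAAAAAAAAB8AAAAAAAAAAAAAAA8AAAAAAAAAAAAAAAcAAAAAAAAAAAAAAAMAAAAAAAAAAAAAAAEAAAAAAAAAAAAAAAEAAAAAAAAAAAAAAAAAAAAAAAAAAAAAAAAAAAAAAAAAAAAAAAAAAAAAAAAAAAAAAAAAAAAAAAAAAAAAAAAAAAAAAAAAAAAAAAAAAAAAAAAAAAAAAAAAAAAAAAAAAAAAAAAAAAAAAAAAAAAAAAAAAAAAAAAAAAAAAAAAAAAAAAAAAAAAAAAAAAAAAAAAAAAAAAAAAAAAAAAAAAAAAAAAAAAAAAAAAAAAAAAAAAAAAAAAAAAAAAAAAAAAAAAAAAAAAAAAAAAAAAAAAAAAAAAAAAAAAAAAAAAAAAAAAAAAAAAAAAAAAAAAAAAAAAAAAAAAAAAAAAAAAAAAAAAAAAAAAAAAAAAAAAAAAAAAAAAAAAAAAAAAAAAAAAAAAAAAAAAAAAAAAAAAAAAAAAAAAAAAAAAAAAAAAAAAAAAAAAAAAAAAAAAAAAA="/>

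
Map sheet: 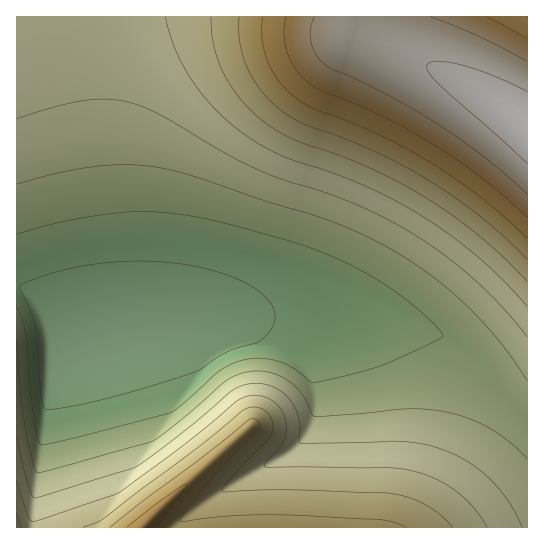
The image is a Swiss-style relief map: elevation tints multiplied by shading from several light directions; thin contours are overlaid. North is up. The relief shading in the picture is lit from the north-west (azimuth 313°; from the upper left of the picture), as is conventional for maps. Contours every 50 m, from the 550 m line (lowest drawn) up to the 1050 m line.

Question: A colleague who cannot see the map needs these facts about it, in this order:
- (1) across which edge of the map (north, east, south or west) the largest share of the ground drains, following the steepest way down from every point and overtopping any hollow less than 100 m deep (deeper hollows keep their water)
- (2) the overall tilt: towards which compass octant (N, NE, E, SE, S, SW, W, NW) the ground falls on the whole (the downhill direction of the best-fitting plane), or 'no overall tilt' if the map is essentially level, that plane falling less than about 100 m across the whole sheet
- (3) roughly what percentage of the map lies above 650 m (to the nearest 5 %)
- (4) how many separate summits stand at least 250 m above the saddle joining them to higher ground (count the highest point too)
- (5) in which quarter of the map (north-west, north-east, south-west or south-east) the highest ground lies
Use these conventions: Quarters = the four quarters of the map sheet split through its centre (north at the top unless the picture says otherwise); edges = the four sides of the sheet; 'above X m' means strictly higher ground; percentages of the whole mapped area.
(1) Most of the ground drains across the western edge.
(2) Overall the map slopes down towards the south-west.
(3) Ground above 650 m makes up about 60 % of the sheet.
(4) Counting only tops that stand 250 m proud, the map has 2 summits.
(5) The highest point lies in the north-east quarter of the map.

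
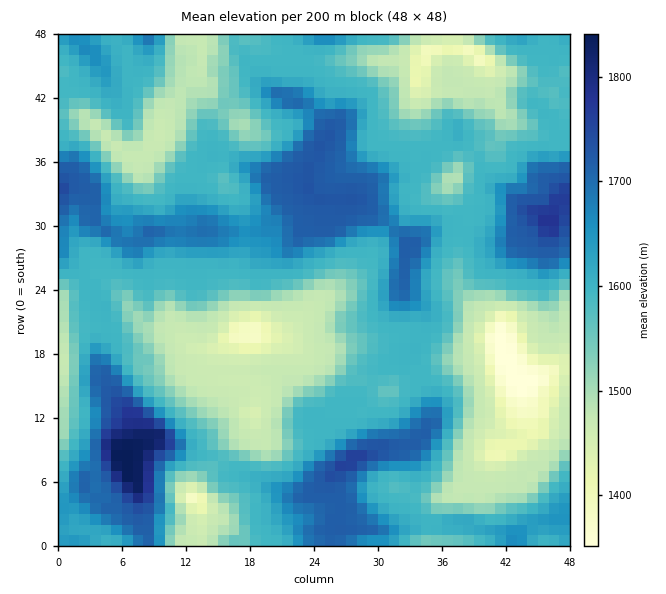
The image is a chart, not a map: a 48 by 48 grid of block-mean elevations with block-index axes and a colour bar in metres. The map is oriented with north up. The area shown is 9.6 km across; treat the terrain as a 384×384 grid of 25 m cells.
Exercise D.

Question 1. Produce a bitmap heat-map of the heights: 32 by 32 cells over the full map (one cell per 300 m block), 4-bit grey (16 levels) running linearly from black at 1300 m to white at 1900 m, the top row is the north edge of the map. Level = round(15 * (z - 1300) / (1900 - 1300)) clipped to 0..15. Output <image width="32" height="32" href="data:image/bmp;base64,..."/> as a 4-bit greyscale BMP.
<image width="32" height="32" href="data:image/bmp;base64,Qk12AgAAAAAAAHYAAAAoAAAAIAAAACAAAAABAAQAAAAAAAACAAATCwAAEwsAABAAAAAAAAAAAAAAABEREQAiIiIAMzMzAERERABVVVUAZmZmAHd3dwCIiIgAmZmZAKqqqgC7u7sAzMzMAN3d3QDu7u4A////AIiImoVEZneKqqmYd3eImIiImqqGRFZ4maqqmIiIiIiZmaq7lTRXeJqqqYd2VVZniZqr3JQ1d4mquqh3dkRERXiKrNyWZ3eIirupiIdURERXea3duXd3Zniby6qoZDNERWi93dqHVERniKq6qXRDM0RnrMy4dlRFd3eIiaqFRDM0V6vLh2VERGd3d3iahkMiNFirqHVURERWd3d3iHZDIiRYqoZURERERFZ3d3dlQhEjV6l2VERERERFd3d3VEISM1eIdlREMzNERWd3d2QxI0RXd2VERDIjREZ3d3d1MSREV3dWVVVENERFd4iIdUNEVVd3Z2Z3ZVVURWeamHVVZnV3d3d3d3d3dlVnmpdmd3iHh3eId3d4iIh3d4qYd4iZqZiIqYiZmJmpmHeKqHeJqrqZmqqqqpmZqqqYmql3iavLqqmZmZqYmaq7qqiId3irzLqoh3iIiJq7u7qYd3d4u7y6qGZ3d3iau7u6mHZXeJq7upZUZ3d4qru6qph3VneKqpl1RFZ3eImruph3d3d3eIh3VFRFd3ZnirqXd3d3dnd3dVZ1RWdlZ4mql3Znd2VWd3Z4dkRWZnmqmZh1RWVVZ3d3iHdVVWeJmYh3ZTRERGd3eIh3ZUVniHd3dlU0RERXd3iYiHVVZ3d3d2VUM0Mld3eJiImFRWd3eJh3dUM0V4h4"/>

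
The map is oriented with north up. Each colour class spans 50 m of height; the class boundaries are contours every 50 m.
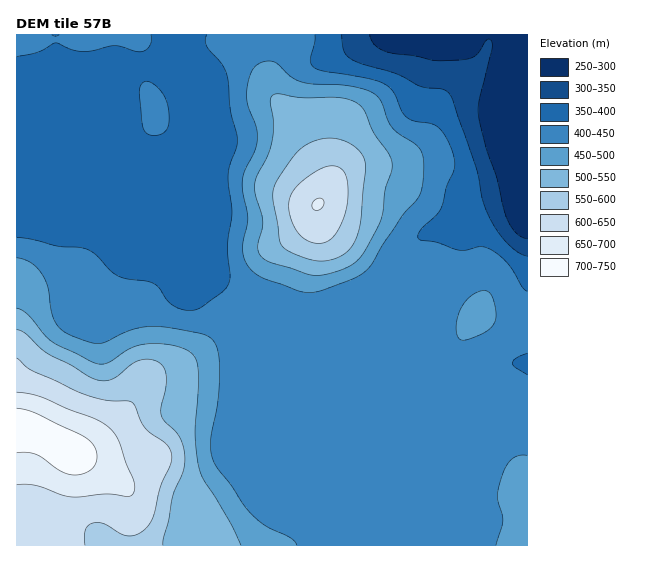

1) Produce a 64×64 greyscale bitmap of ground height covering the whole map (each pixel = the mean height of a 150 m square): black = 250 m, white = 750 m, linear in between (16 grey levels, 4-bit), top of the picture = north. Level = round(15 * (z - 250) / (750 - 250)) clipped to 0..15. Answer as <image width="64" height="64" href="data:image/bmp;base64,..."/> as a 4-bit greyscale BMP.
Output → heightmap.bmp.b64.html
<image width="64" height="64" href="data:image/bmp;base64,Qk12CAAAAAAAAHYAAAAoAAAAQAAAAEAAAAABAAQAAAAAAAAIAAATCwAAEwsAABAAAAAAAAAAAAAAABEREQAiIiIAMzMzAERERABVVVUAZmZmAHd3dwCIiIgAmZmZAKqqqgC7u7sAzMzMAN3d3QDu7u4A////ALu7y7u6qqqqqpiIiIiId3dmZmZVVVVVVVVVVVVVZmZmu7u7u7qqq7qqmIiIiId3dmZmVVVVVVVVVVVVVVVWZma7u7u7uqq7u6qZiIiIh3dmZlVVVVVVVVVVVVVVVVZmZru7u7u7u7u7upmIiIh3dmVVVVVVVVVVVVVVVVVVVmZmu7u7u7u7vMu6qYiIiHdmVVVVVVVVVVVVVVVVVVVmZma7u7zMzLzMzLupiIiHdmVVVVVVVVVVVVVVVVVVVWZmZru8zMzMzMzMu6mYiId2ZVVVVVVVVVVVVVVVVVVVZmZmzMzN3d3czMy7qZiId2ZVVVVVVVVVVVVVVVVVVVVWZmbMzd3d3d3MzMuqmId2ZVVVVVVVVVVVVVVVVVVVVVZmZt3d3u7t3czMy7qZh2ZVVVVVVVVVVVVVVVVVVVVVVWZm3d3u7u7dzMzLuqmHZlVVVVVVVVVVVVVVVVVVVVVVZmbd7u7u7t3MzMu6qYdlVVVVVVVVVVVVVVVVVVVVVVVWZu7u7u7u3czLu7qYd2VVVVVVVVVVVVVVVVVVVVVVVVVm7u7u7u3dzLu7qph3ZVVVVVVVVVVVVVVVVVVVVVVVVVXu7u7t3dzLu6qpmHdlVVVVVVVVVVVVVVVVVVVVVVVVVe7u7d3czLu7qpmId2ZVVVVVVVVVVVVVVVVVVVVVVVVV7u3dzMzLu7qpmYiHZlVVVVVVVVVVVVVVVVVVVVVVVVXd3czMu7u7uqmYiIdmVVVVVVVVVVVVVVVVVVVVVVVVVdzMy7u7qqqqqZmIh2ZVVVVVVVVVVVVVVVVVVVVVVVVVzMu7uqqqqqqqmYiHdlVVVVVVVVVVVVVVVVVVVVVVVVW7u7qqqZmaqqqZiId2VVVVVVVVVVVVVVVVVVVVVVVVVbu6qqmZiJmqqpmIh3ZVVVVVVVVVVVVVVVVVVVVVVVVVuqqqmYiIiZmZmYiHdlVVVVVVVVVVVVVVVVVVVVVVVUSqqpmIh3eIiZmYiHd2VVVVVVVVVVVVVVVVVVVmZVVVVKqZiId2Z3eIiIiHd2ZVVVVVVVVVVVVVVVVVVmZmVVVVqZiHdmZmZ3d3d3d2ZlVVVVVVVVVVVVVVVVVWZmZlVVWZh3ZmZmZmZnd3ZmZlVVVVVVVVVVVVVVVVVWZmZmZlVZiHZmVVVWZmZmZmVVVVVVVVVVVVVVVVVVVmZmZmZmVViHdmVVVVVVVVVVVVVVVVVVVVVVVVVVVVVmZmZmZmZlWHdmZVVVVVVVVVVFVVVVVVVVVVVVVVVVVWZmZmZmZlVXd2ZlVVVVVVVVRERFVVVVVVVVVVVVVVVVVmZmZmZmVVd3ZmVVVVVVVVRERERVVVVVZmZmVVVVVVVVVVVmZmZVV3ZmZVVVVVVVVEREREVVVmZmZ3ZmZVVVVVVVVVZmZlVHdmZlVVVVRERERERERFVmZmd3d3dmZVVVVVVVVVZlVUdmZlVVVVREREREREREVmZ3d4iIiHdmVVVVVVVVVVVURmZlVVVVRERERERERERWd3iIiZmYh3ZlVVVVVVVVVURGZVVVVVRERERERERERVZ4iJmZqpmYd2VVVVVVVVVUQzVVVURERERERERERERFVniJmaqqqpmHZlVVVVREREQzJURERERERERERERERERWeImaq7uqqYd2VVREREREQzIkRERERERERERERERERFZ3iaq7u7qpmHZlVUREREQzIRREREREREREREREREREVmeJqrvLu6mYd2ZVVEREQzIhFERERERERERERERERERWZ4mrvMy7qZiHdlVVRERDMhEURERERERERERERERERFZ4iau8zMuqmId2ZlVERDMiERREREREREREREREREREVniZq7zMy6qYh3dmVVREMyIRFERERERERERERERERERWeJmqu8zLqpiHd3ZlVEQzIREURERERERERERERERERFZ4mZqru7uqmId3dmVURDMhERREREREREREREREREREVniJmqq7u6qYiHd2ZVVEMiERFERERERERERERERERERWd4iZqqq6qpmId3ZlVUQyIREURERERERERERERERERFVniJmZqqqpmIh3dmVVQzIRERREREREREREREREREREVWd4mZmZqpmYh3dmZVRDIhERFERERERERERERERERERFZniJmZmZmYiHdmZVVEMiEREURERERERERERUREREREVmeImZmZmYiHdmVVVEMyERERRERERERERERVVEREREVWZ4iJmZmYiHdmVVVUQyIRERFERERERERERFVURERERVZ3iIiIiIiId2VUREQzIhEREUREREREREREVVRERERFZneIiIiIiId2ZURERDMiERERRERERERERERVVEREREVmd4iIiIiId3ZVRERDMyIRERFERERERERERVVERERERWZ3d3d3d3d3ZlRDMzMzIhEREUREREREREREVERERERFZnd3dmZmZmZVREMzMzIiERERRERERERERERERERERFVmd3ZmVVVVVURDMzIiIiIhERFEREREREREREREREREVWZmZmVVREREMzMiIiIiIiEREURERERERERERERERERVZmZmVVREQzMyIiIiIiIiIRERVURERERERERERERERVVWZmZVVEQzMiIiEREREREhERFVVURVVVVFVVRERERVVVVWZlVURDMiIRERERERESEREVVVVVVVVVVVVERERFVVVVVVVVREMyIRERERERERERER"/>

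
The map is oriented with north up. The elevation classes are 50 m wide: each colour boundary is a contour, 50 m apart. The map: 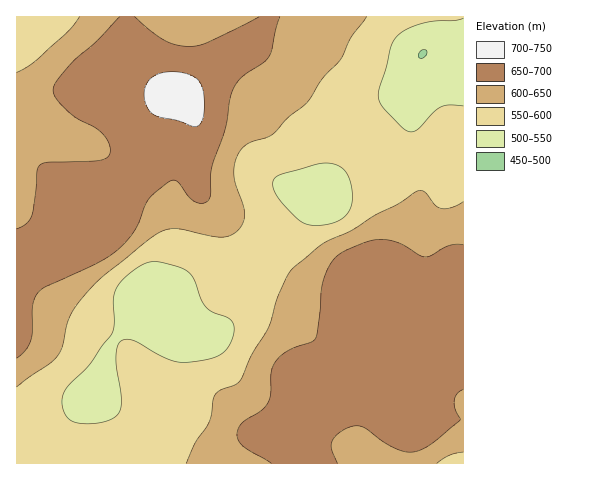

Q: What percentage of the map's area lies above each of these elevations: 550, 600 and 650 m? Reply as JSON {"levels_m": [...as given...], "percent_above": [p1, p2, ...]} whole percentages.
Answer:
{"levels_m": [550, 600, 650], "percent_above": [89, 59, 35]}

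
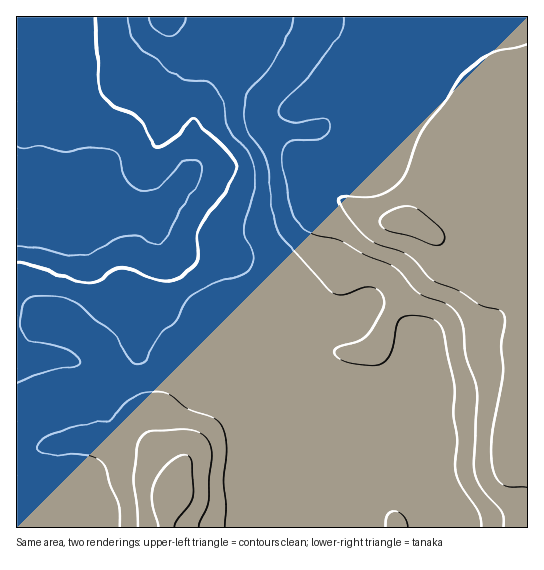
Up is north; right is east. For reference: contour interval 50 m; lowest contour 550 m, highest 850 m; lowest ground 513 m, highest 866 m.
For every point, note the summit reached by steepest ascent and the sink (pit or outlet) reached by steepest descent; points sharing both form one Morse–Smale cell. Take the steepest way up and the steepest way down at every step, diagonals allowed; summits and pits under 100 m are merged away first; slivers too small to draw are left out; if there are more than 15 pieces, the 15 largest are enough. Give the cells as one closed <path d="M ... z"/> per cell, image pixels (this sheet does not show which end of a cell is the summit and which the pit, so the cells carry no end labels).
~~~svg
<path d="M527 16l-510 0-1 347 30-6 11 0 33 8 20 2 9-3 14-9 4-8 0-14-4-18-10-28-3-33-9-20-10-11 18-11 27 0 3 2 4 9 2 18-23 38-1 16 2 11 9 14 16 9 9 9 10 23 12 14 14 10 14-1 10 4 11 5 9 9 4 9-4 58 23 59 257 0z"/><path d="M133 211l-14 1-18 11 10 11 9 20 3 33 10 28 4 18 0 14-4 8-14 9-9 3-20-2-33-8-11 0-30 8 10 2 5 6 8 26-2 4-7 6-14 6 0 112 253 1-1-9-21-50 4-44 0-14-4-9-9-9-11-5-10-4-14 1-6-4-17-16-13-27-9-9-16-9-6-7-5-18 0-10 5-15 17-25 2-16-6-16z"/><path d="M23 365l-7 1 1 49 13-6 7-6 2-4-8-26z"/>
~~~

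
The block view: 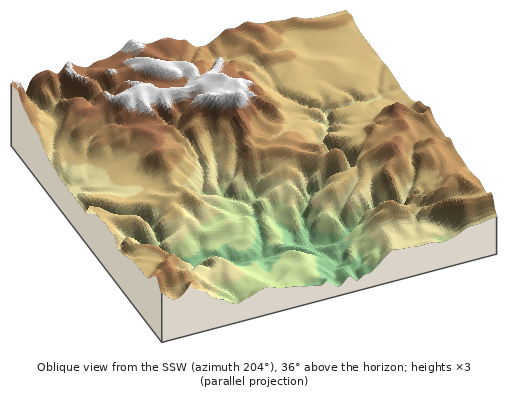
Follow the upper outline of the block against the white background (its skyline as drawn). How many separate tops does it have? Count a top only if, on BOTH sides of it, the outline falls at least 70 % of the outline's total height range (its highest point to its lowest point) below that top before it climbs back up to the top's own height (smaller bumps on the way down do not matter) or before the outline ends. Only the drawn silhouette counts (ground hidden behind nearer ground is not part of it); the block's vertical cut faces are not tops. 0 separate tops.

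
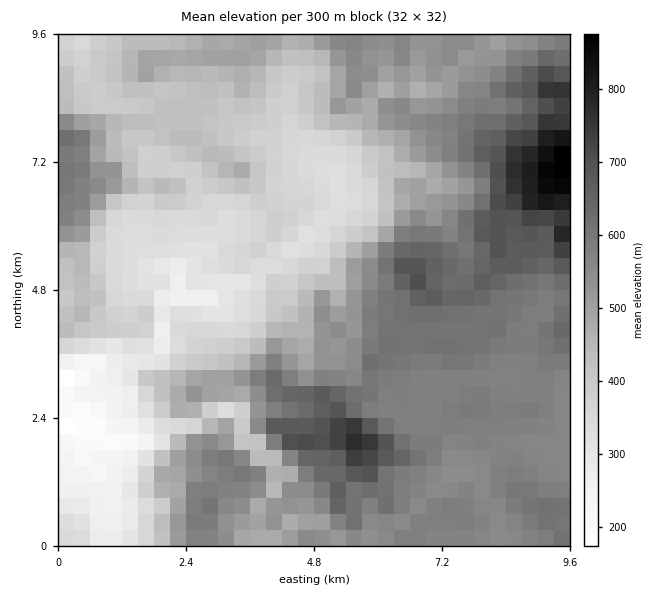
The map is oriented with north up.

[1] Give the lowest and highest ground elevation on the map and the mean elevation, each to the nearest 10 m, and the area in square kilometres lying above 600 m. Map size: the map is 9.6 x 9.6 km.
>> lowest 160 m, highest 890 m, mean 490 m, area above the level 18.4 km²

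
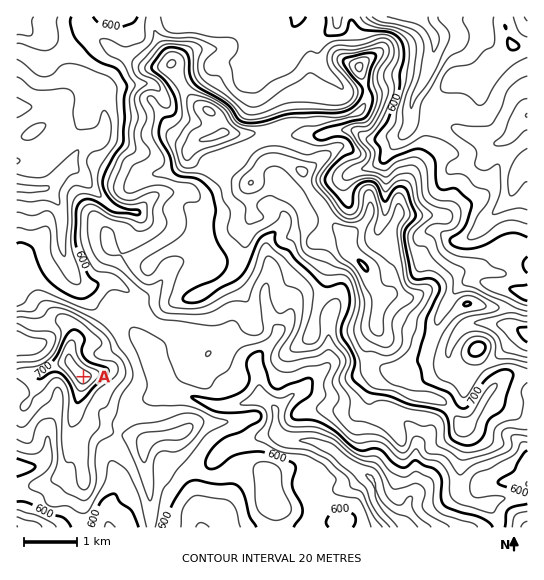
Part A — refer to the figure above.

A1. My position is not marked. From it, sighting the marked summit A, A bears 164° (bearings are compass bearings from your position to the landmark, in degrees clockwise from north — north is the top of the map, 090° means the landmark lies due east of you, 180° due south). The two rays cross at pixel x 64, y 309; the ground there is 660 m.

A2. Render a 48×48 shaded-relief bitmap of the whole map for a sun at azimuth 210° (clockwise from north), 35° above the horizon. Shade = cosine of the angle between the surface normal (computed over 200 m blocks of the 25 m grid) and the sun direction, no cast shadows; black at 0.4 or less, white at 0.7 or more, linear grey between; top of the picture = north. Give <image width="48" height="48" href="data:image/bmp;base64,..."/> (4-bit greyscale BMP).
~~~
<image width="48" height="48" href="data:image/bmp;base64,Qk32BAAAAAAAAHYAAAAoAAAAMAAAADAAAAABAAQAAAAAAIAEAAATCwAAEwsAABAAAAAAAAAAAAAAABEREQAiIiIAMzMzAERERABVVVUAZmZmAHd3dwCIiIgAmZmZAKqqqgC7u7sAzMzMAN3d3QDu7u4A////AO7+y6iau6iIiqqry6mZmIdiJ73e7u7Iiu7ty6mau6iImqq7y6iIiHZBW8zN3dyoq8zLzLmqu6iJqru7uoZoh2U0vLu8zKiImaq7vKiavKiZq7u7qXV4h2Q3zLu7uod3ZoiaupeKvJiZqqqqqGeIh1Nb3czMypmYiJmZunaKvJiZmYmZl1Z3ZDfP7czt27u6qMyquneay5mqmIiIZDREM5//7tzu7d3LqMuruoiqupq7qZmHUyNEa//+/7vN7ty6ibmbuomZqHmZmaqpdWq77//e/Iu83bmIramsupiIhmZ3eImZmK7u//3NyIu82oiKzZqruoiId2ZlRFZnZqy83bu7mb3fx3maqYmqu6iYiHdlRXiHV8qJqqu7vf7shXmZiJqqzbqZmId4m7qpi9qZms3d7cqFRYiYiLqr/7qZmIiru6mZnMu6q83cqHZUV5h3iIeM/GV3ZnmqqZmHm8y7uqvJeIdmaKllZkRZtiNURomZmZmIq8zMu8zJu5h3espzImd4hVZTV5mZmZmau6vNzP/c25h4iqlTMqu7hnZEeZmZmZmrypm7rP7duHh4mGQjRNy8lkI2iaq7qqmrqJmpi8zLhnh3mGM2eYeJYgNomrzd3LqqiLupiqq6iIiIiqqqzVZ1ECaJmrzd3Lu6ebu6mqq6mZmIirqYhohiE2iIiru7uqu5iaq6q7zbmXZ3hlIjM5hUVomJvdqZiJq5iqq8zM7qdjJFZSJWiZhmaLy87sqZiImpiavO3O/oZSI0RmeZmJd2a93dy5mpmZmZib3v3f+lVSRURWeId4d2jd3KmImqmZqpit7u3etUZSRkNFZ4iXd2nduod3iJmZu6nN3cvLdFdSVUVlZ4iGZmnMqHZniImau6rLu5moVndVd3mYd3dmZmnLlTNYqZmaqqqqq5qDJoZ4iaqYh2ZWZmq5QUiqqqmaqqmKy6pAOHWHVmZniGVlVWuUKO7bqZibu7qby7cCiVRjEkRWiHZ3iJl0fuzMu6rMzMuqq5EFhhNDNFVmZ3eLu6hou6qrzO7sqpiJvHNGYgJDRWZmZ3d6qqmLuZmJrf7KmHebuVeJhRNERWd3d3h6mZqqmId4ruyqmYiIZEeat0VERXiHd3iKqZmpiIir3rq8u6hlRFRoUjVUVndnd3ipmZmqmavM25mruYd3d2ZkJHd2Z2ZniYiYiJmrqrurqIiZchNWeJmYraiHeHeaqph4iImqmru7l5u4EAEzRFVnu4d3mZmqqYh5mZmZmrzLectgACRUMzI0aHZniZqqqYmbu6qpmrunjcUAAVd3ZnZmmVVniJqqqYmry7qpm7uq75IBNXiHd3d7+0RWh5qqmZmsy6qqvN3f/HI1Z4iHd3ev+lZmeImIiJqsuZqrzdyrqFNoiIiIiHjNlGd2aIh3iJqpdom7y6h3YxNoiIiIiIiVEDVEV4h4iJqlZ5q7qHd4UAI1Z3iZmIhCIRECRpmZmal3iaq5dmeZUjNGZ4iZmIdVZAAAN7uqmqdJmaqoZniZVWZnd4mZmIhncgABScuqmqZA=="/>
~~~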